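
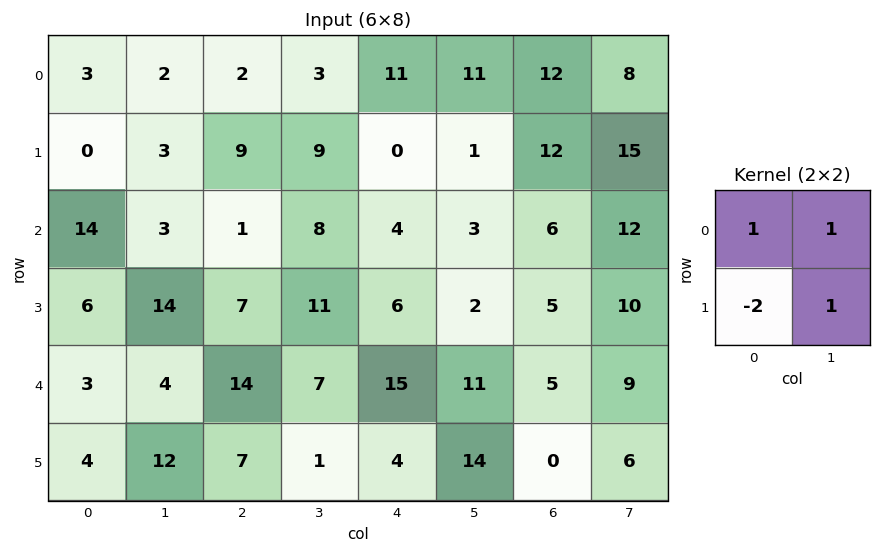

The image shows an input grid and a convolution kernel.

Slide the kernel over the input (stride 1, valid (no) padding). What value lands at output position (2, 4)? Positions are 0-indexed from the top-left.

The receptive field on the input at this output position is [4 3 / 6 2]. Elementwise product with the kernel and sum: 4·1 + 3·1 + 6·-2 + 2·1.

-3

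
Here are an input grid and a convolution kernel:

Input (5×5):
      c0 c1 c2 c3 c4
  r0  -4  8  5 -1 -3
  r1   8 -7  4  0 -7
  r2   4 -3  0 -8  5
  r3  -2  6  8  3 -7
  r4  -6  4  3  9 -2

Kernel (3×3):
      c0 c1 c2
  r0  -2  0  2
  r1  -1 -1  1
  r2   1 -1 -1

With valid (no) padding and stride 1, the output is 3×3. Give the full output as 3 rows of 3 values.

Output[0,0]: The receptive field on the input at this output position is [-4 8 5 / 8 -7 4 / 4 -3 0]. Elementwise product with the kernel and sum: -4·-2 + 5·2 + 8·-1 + -7·-1 + 4·1 + 4·1 + -3·-1 + 0·-1.

28 -10 -24
-25 4 3
-17 -29 -12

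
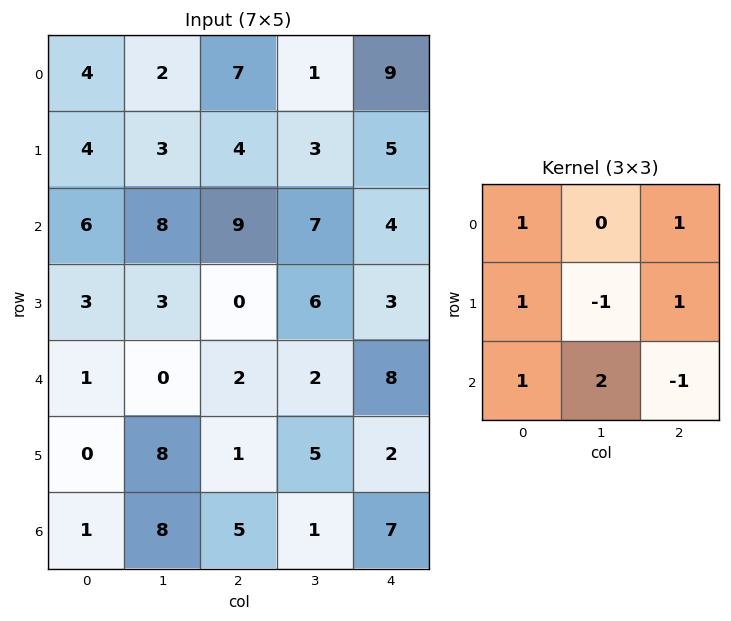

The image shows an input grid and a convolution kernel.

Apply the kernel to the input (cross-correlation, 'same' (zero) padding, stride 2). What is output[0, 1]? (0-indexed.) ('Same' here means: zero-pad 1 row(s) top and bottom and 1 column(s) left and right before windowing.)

The receptive field on the zero-padded input at this output position is [0 0 0 / 2 7 1 / 3 4 3]. Elementwise product with the kernel and sum: 0·1 + 0·1 + 2·1 + 7·-1 + 1·1 + 3·1 + 4·2 + 3·-1.

4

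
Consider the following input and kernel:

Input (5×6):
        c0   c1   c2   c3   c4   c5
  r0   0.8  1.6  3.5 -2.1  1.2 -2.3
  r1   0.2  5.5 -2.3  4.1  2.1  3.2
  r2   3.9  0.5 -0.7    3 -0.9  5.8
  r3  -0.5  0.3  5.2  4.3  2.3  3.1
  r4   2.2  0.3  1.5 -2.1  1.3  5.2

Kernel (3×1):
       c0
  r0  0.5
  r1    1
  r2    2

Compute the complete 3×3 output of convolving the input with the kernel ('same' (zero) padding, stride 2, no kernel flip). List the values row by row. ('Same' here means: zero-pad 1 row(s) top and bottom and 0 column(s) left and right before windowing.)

1.2 -1.1 5.4
3 8.55 4.75
1.95 4.1 2.45

Output[0,0]: The receptive field on the zero-padded input at this output position is [0 / 0.8 / 0.2]. Elementwise product with the kernel and sum: 0·0.5 + 0.8·1 + 0.2·2.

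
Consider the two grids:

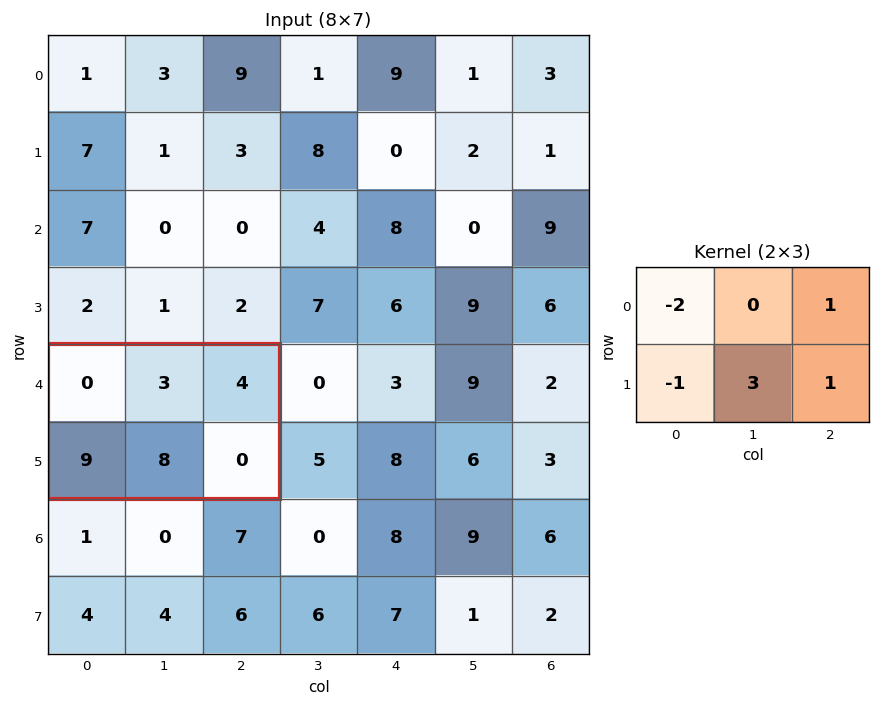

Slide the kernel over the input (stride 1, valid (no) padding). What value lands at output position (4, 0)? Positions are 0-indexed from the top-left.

The receptive field on the input at this output position is [0 3 4 / 9 8 0]. Elementwise product with the kernel and sum: 0·-2 + 4·1 + 9·-1 + 8·3 + 0·1.

19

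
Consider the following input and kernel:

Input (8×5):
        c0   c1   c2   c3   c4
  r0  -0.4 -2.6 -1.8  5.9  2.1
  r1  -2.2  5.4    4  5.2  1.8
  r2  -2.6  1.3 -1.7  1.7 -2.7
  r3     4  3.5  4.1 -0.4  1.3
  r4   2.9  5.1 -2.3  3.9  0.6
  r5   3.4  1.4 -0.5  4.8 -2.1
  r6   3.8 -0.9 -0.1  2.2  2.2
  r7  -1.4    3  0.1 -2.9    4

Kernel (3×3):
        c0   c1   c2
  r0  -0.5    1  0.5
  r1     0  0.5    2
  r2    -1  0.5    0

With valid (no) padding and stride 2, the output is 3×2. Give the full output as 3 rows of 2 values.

10.65 16.6
11.35 7.85
-2.05 4.75

Output[0,0]: The receptive field on the input at this output position is [-0.4 -2.6 -1.8 / -2.2 5.4 4 / -2.6 1.3 -1.7]. Elementwise product with the kernel and sum: -0.4·-0.5 + -2.6·1 + -1.8·0.5 + 5.4·0.5 + 4·2 + -2.6·-1 + 1.3·0.5.
Output[0,1]: The receptive field on the input at this output position is [-1.8 5.9 2.1 / 4 5.2 1.8 / -1.7 1.7 -2.7]. Elementwise product with the kernel and sum: -1.8·-0.5 + 5.9·1 + 2.1·0.5 + 5.2·0.5 + 1.8·2 + -1.7·-1 + 1.7·0.5.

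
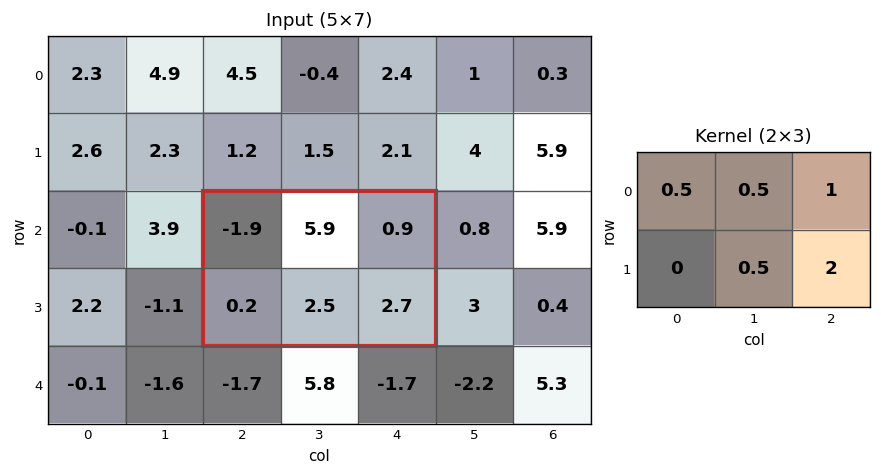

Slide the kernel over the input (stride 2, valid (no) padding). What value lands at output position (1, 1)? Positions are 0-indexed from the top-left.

9.55

The receptive field on the input at this output position is [-1.9 5.9 0.9 / 0.2 2.5 2.7]. Elementwise product with the kernel and sum: -1.9·0.5 + 5.9·0.5 + 0.9·1 + 2.5·0.5 + 2.7·2.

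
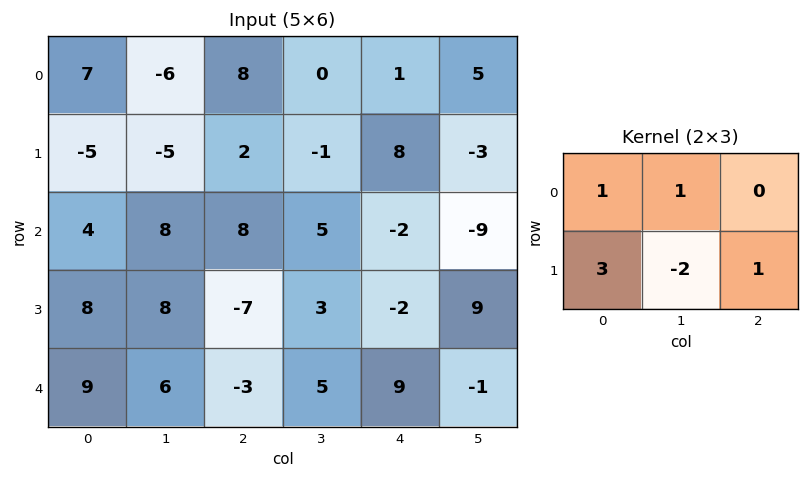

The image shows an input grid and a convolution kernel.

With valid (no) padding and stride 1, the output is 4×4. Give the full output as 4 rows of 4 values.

-2 -18 24 -21
-6 10 13 17
13 57 -16 25
28 30 -14 -3

Output[0,0]: The receptive field on the input at this output position is [7 -6 8 / -5 -5 2]. Elementwise product with the kernel and sum: 7·1 + -6·1 + -5·3 + -5·-2 + 2·1.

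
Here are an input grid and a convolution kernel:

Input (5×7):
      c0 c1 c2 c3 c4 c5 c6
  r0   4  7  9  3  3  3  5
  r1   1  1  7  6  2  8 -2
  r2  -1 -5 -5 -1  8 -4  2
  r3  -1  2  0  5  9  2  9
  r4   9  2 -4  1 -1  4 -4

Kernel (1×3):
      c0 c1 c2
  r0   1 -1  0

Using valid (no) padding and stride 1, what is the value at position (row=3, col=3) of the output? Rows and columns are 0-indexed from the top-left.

The receptive field on the input at this output position is [5 9 2]. Elementwise product with the kernel and sum: 5·1 + 9·-1.

-4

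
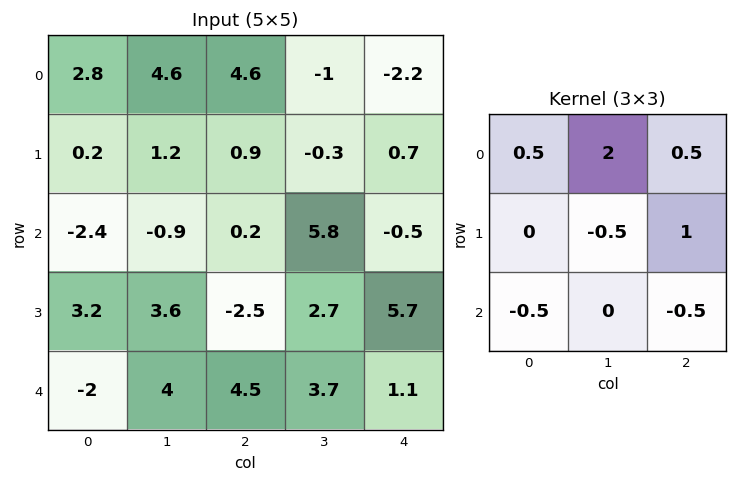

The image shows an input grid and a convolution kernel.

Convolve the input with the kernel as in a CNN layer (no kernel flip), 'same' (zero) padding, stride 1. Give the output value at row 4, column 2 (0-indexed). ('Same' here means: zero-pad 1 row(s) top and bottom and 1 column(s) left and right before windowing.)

-0.4

The receptive field on the zero-padded input at this output position is [3.6 -2.5 2.7 / 4 4.5 3.7 / 0 0 0]. Elementwise product with the kernel and sum: 3.6·0.5 + -2.5·2 + 2.7·0.5 + 4.5·-0.5 + 3.7·1 + 0·-0.5 + 0·-0.5.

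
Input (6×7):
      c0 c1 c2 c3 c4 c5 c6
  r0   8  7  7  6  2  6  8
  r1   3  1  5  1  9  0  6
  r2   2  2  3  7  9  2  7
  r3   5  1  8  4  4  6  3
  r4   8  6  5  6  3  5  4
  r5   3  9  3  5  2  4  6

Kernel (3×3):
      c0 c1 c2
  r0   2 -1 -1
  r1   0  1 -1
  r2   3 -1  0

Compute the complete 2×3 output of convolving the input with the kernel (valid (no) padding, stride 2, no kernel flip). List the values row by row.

Output[0,0]: The receptive field on the input at this output position is [8 7 7 / 3 1 5 / 2 2 3]. Elementwise product with the kernel and sum: 8·2 + 7·-1 + 7·-1 + 1·1 + 5·-1 + 2·3 + 2·-1.
Output[0,1]: The receptive field on the input at this output position is [7 6 2 / 5 1 9 / 3 7 9]. Elementwise product with the kernel and sum: 7·2 + 6·-1 + 2·-1 + 1·1 + 9·-1 + 3·3 + 7·-1.

2 0 9
10 -1 16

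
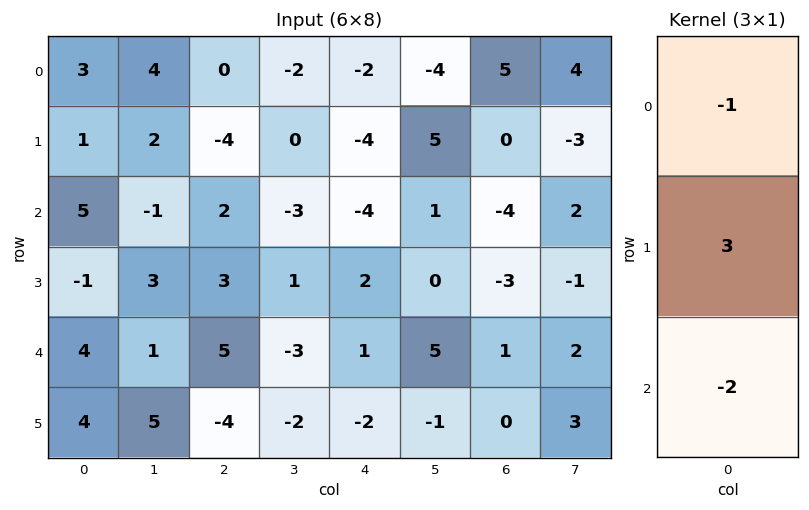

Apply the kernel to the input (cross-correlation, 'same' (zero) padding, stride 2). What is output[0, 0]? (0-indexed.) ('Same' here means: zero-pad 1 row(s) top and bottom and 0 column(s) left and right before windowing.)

The receptive field on the zero-padded input at this output position is [0 / 3 / 1]. Elementwise product with the kernel and sum: 0·-1 + 3·3 + 1·-2.

7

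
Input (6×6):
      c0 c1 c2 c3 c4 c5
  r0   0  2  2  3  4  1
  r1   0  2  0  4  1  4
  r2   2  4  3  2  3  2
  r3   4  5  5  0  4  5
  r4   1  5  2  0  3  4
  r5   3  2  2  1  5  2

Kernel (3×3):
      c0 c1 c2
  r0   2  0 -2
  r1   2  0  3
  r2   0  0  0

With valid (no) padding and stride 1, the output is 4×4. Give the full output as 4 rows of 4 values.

Output[0,0]: The receptive field on the input at this output position is [0 2 2 / 0 2 0 / 2 4 3]. Elementwise product with the kernel and sum: 0·2 + 2·-2 + 0·2 + 0·3.
Output[0,1]: The receptive field on the input at this output position is [2 2 3 / 2 0 4 / 4 3 2]. Elementwise product with the kernel and sum: 2·2 + 3·-2 + 2·2 + 4·3.

-4 14 -1 24
13 10 13 10
21 14 22 15
6 20 15 2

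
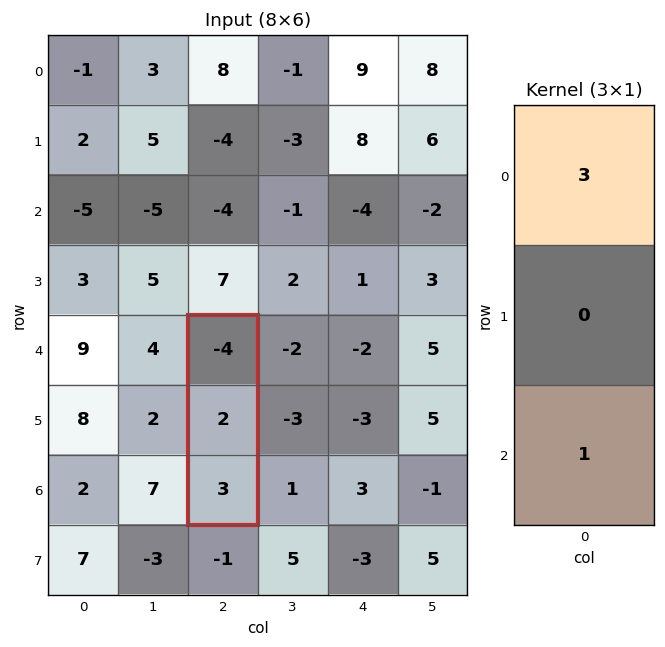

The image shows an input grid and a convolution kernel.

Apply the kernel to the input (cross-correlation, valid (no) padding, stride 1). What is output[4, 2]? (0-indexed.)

The receptive field on the input at this output position is [-4 / 2 / 3]. Elementwise product with the kernel and sum: -4·3 + 3·1.

-9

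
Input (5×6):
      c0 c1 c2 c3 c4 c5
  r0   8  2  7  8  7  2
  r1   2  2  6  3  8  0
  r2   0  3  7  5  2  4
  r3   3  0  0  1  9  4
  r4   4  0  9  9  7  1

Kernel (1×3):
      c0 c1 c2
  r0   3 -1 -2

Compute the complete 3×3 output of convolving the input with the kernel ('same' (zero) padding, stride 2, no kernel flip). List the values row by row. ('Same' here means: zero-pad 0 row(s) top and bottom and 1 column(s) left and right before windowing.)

-12 -17 13
-6 -8 5
-4 -27 18

Output[0,0]: The receptive field on the zero-padded input at this output position is [0 8 2]. Elementwise product with the kernel and sum: 0·3 + 8·-1 + 2·-2.
Output[0,1]: The receptive field on the zero-padded input at this output position is [2 7 8]. Elementwise product with the kernel and sum: 2·3 + 7·-1 + 8·-2.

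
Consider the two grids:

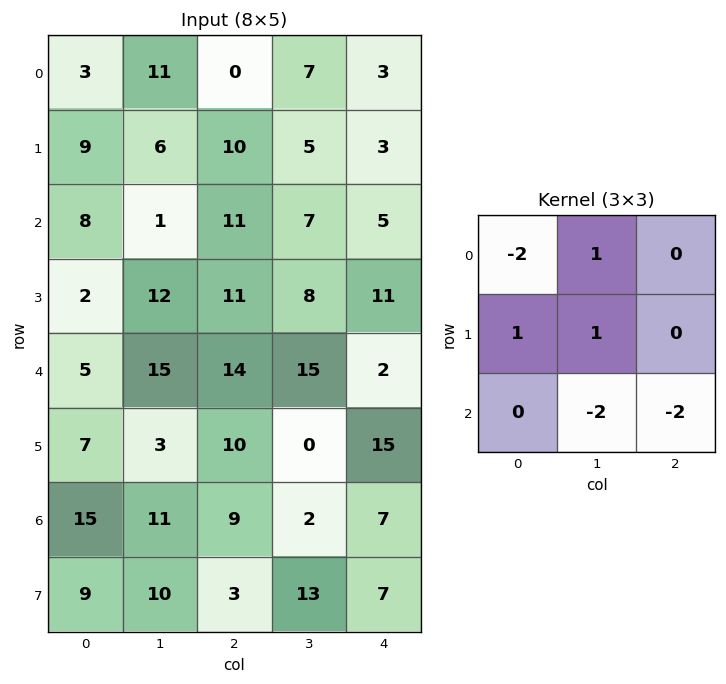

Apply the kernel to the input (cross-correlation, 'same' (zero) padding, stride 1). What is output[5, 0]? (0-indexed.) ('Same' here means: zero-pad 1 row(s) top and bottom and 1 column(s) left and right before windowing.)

-40

The receptive field on the zero-padded input at this output position is [0 5 15 / 0 7 3 / 0 15 11]. Elementwise product with the kernel and sum: 0·-2 + 5·1 + 0·1 + 7·1 + 15·-2 + 11·-2.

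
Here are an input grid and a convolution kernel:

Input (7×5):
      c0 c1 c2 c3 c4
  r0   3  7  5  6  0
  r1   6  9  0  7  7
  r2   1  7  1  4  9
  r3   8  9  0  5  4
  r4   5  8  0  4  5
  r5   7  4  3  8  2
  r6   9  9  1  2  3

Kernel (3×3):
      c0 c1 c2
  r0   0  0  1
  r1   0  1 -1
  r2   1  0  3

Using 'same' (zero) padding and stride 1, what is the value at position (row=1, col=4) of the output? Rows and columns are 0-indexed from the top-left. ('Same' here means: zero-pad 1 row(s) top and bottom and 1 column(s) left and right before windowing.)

11

The receptive field on the zero-padded input at this output position is [6 0 0 / 7 7 0 / 4 9 0]. Elementwise product with the kernel and sum: 0·1 + 7·1 + 0·-1 + 4·1 + 0·3.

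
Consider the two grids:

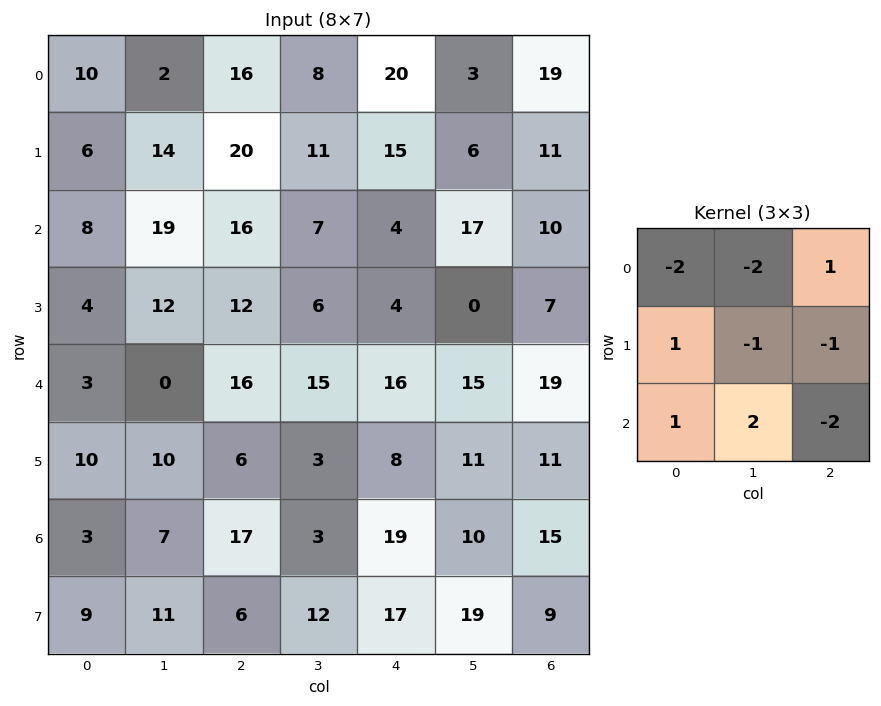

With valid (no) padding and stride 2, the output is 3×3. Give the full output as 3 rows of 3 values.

Output[0,0]: The receptive field on the input at this output position is [10 2 16 / 6 14 20 / 8 19 16]. Elementwise product with the kernel and sum: 10·-2 + 2·-2 + 16·1 + 6·1 + 14·-1 + 20·-1 + 8·1 + 19·2 + 16·-2.

-22 -12 -11
-87 -26 -27
-13 -66 -48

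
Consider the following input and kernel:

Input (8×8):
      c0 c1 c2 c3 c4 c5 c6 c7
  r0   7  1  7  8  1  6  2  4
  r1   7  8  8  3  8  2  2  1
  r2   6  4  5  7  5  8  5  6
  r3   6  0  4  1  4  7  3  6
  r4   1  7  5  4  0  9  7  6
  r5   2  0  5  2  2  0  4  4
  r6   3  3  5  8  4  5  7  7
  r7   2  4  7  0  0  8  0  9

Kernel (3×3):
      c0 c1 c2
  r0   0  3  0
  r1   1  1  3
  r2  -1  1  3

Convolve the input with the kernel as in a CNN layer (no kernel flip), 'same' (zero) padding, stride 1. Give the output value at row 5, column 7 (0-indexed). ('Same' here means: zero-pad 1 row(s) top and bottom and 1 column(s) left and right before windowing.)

26

The receptive field on the zero-padded input at this output position is [7 6 0 / 4 4 0 / 7 7 0]. Elementwise product with the kernel and sum: 6·3 + 4·1 + 4·1 + 0·3 + 7·-1 + 7·1 + 0·3.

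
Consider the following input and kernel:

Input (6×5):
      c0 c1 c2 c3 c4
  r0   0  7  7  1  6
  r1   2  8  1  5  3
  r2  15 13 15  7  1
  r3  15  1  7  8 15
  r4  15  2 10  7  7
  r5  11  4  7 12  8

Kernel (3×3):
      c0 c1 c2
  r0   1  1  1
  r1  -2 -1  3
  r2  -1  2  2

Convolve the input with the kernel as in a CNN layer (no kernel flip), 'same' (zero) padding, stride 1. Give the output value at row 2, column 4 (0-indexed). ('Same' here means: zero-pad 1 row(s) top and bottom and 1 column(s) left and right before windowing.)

15

The receptive field on the zero-padded input at this output position is [5 3 0 / 7 1 0 / 8 15 0]. Elementwise product with the kernel and sum: 5·1 + 3·1 + 0·1 + 7·-2 + 1·-1 + 0·3 + 8·-1 + 15·2 + 0·2.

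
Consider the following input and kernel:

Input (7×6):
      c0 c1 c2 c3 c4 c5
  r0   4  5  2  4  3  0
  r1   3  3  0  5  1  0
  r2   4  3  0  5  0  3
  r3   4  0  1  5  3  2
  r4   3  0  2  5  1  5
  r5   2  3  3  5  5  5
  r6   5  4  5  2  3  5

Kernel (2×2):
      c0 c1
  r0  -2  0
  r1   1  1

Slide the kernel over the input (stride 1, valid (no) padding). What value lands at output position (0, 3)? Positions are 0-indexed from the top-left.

The receptive field on the input at this output position is [4 3 / 5 1]. Elementwise product with the kernel and sum: 4·-2 + 5·1 + 1·1.

-2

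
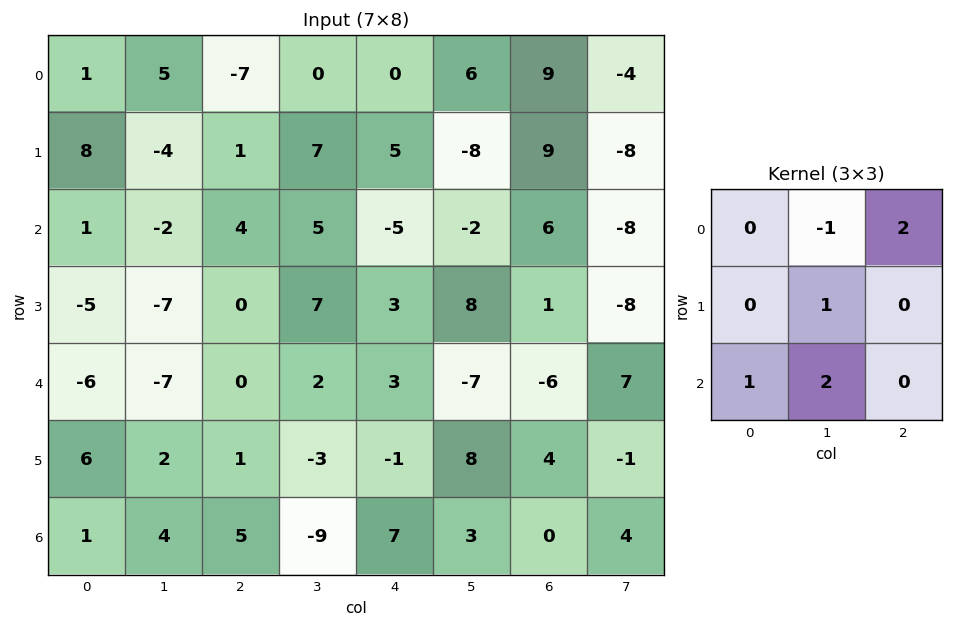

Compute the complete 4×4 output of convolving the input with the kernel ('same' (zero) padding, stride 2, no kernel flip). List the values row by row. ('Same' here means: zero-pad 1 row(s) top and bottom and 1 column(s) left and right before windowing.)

17 -9 17 19
-25 10 -13 -9
-3 18 11 -7
-1 -2 24 -6

Output[0,0]: The receptive field on the zero-padded input at this output position is [0 0 0 / 0 1 5 / 0 8 -4]. Elementwise product with the kernel and sum: 0·-1 + 0·2 + 1·1 + 0·1 + 8·2.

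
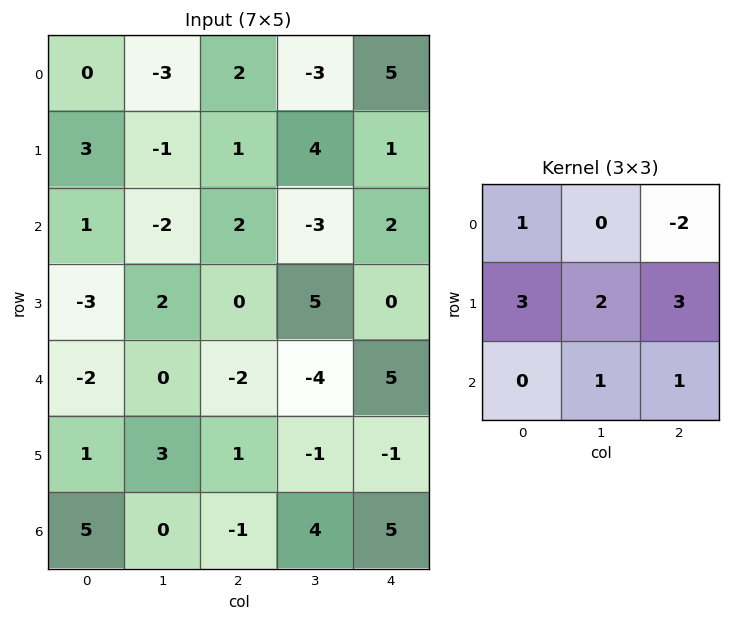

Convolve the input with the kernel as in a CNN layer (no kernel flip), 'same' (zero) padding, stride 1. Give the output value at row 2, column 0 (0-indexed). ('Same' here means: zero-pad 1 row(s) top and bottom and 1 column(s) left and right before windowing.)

The receptive field on the zero-padded input at this output position is [0 3 -1 / 0 1 -2 / 0 -3 2]. Elementwise product with the kernel and sum: 0·1 + -1·-2 + 0·3 + 1·2 + -2·3 + -3·1 + 2·1.

-3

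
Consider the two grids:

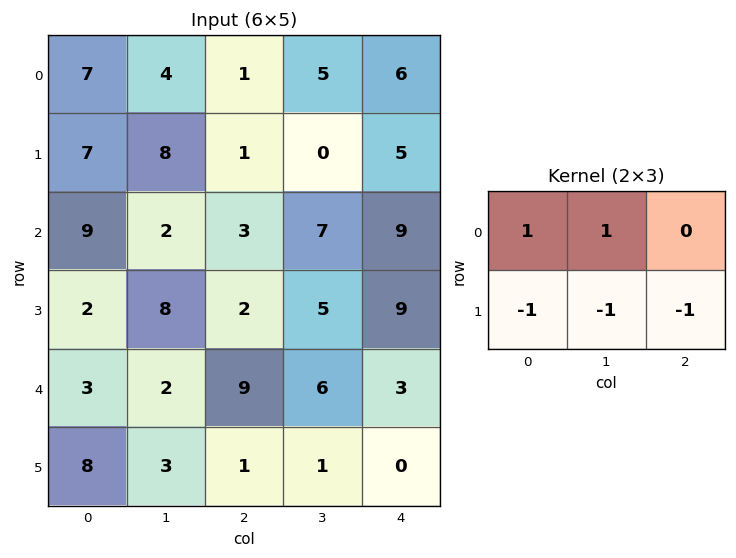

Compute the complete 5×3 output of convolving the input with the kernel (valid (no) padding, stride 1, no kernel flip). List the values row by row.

Output[0,0]: The receptive field on the input at this output position is [7 4 1 / 7 8 1]. Elementwise product with the kernel and sum: 7·1 + 4·1 + 7·-1 + 8·-1 + 1·-1.
Output[0,1]: The receptive field on the input at this output position is [4 1 5 / 8 1 0]. Elementwise product with the kernel and sum: 4·1 + 1·1 + 8·-1 + 1·-1 + 0·-1.

-5 -4 0
1 -3 -18
-1 -10 -6
-4 -7 -11
-7 6 13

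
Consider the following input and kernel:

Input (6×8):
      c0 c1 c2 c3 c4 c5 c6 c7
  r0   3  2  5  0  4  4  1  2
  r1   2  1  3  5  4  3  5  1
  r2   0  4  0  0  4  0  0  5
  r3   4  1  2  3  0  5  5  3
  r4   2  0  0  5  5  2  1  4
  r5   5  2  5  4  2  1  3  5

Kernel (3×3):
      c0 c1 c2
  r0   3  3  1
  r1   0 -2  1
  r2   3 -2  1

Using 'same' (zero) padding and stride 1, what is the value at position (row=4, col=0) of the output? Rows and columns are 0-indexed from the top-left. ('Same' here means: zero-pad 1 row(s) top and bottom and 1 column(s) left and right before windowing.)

The receptive field on the zero-padded input at this output position is [0 4 1 / 0 2 0 / 0 5 2]. Elementwise product with the kernel and sum: 0·3 + 4·3 + 1·1 + 2·-2 + 0·1 + 0·3 + 5·-2 + 2·1.

1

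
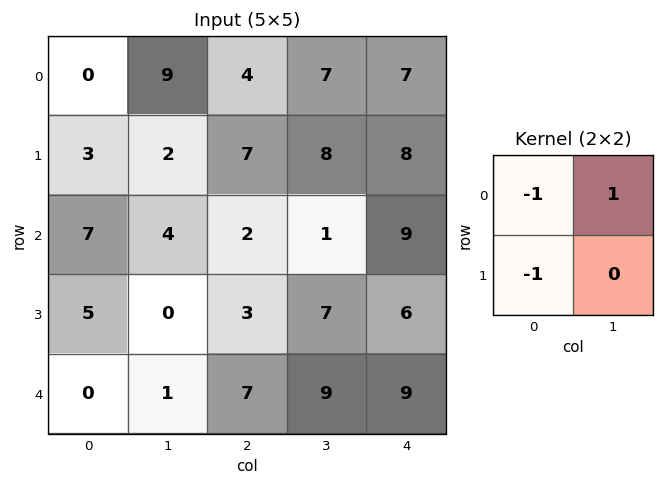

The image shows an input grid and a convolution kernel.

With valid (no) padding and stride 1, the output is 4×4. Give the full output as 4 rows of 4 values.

6 -7 -4 -8
-8 1 -1 -1
-8 -2 -4 1
-5 2 -3 -10

Output[0,0]: The receptive field on the input at this output position is [0 9 / 3 2]. Elementwise product with the kernel and sum: 0·-1 + 9·1 + 3·-1.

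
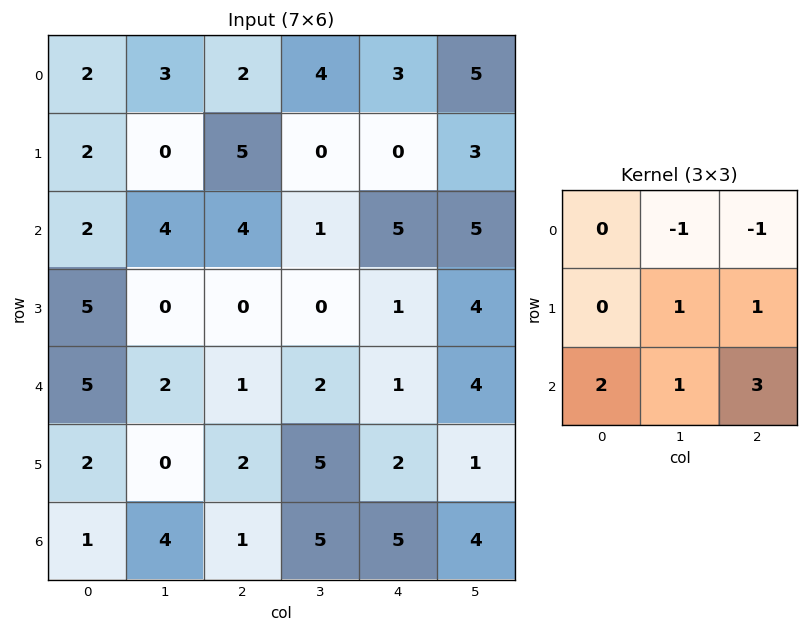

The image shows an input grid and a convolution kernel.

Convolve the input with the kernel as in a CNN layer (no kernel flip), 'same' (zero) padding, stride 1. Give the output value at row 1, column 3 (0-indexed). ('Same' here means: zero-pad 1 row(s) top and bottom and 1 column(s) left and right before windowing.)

The receptive field on the zero-padded input at this output position is [2 4 3 / 5 0 0 / 4 1 5]. Elementwise product with the kernel and sum: 4·-1 + 3·-1 + 0·1 + 0·1 + 4·2 + 1·1 + 5·3.

17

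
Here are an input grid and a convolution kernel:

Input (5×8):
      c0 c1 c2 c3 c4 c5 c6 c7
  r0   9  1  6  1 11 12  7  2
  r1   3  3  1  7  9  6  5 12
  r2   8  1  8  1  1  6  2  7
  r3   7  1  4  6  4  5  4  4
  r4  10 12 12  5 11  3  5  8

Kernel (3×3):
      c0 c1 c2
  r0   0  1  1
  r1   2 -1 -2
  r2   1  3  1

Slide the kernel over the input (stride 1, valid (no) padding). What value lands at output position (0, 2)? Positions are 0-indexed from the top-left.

The receptive field on the input at this output position is [6 1 11 / 1 7 9 / 8 1 1]. Elementwise product with the kernel and sum: 1·1 + 11·1 + 1·2 + 7·-1 + 9·-2 + 8·1 + 1·3 + 1·1.

1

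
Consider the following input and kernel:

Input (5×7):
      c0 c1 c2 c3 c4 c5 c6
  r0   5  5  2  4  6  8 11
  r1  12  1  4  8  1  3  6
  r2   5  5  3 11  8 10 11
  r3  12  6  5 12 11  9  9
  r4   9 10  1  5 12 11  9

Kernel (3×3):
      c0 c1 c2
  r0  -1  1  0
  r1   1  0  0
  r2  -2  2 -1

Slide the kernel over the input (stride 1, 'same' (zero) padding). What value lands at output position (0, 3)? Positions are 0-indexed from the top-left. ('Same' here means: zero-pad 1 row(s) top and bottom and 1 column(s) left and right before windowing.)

The receptive field on the zero-padded input at this output position is [0 0 0 / 2 4 6 / 4 8 1]. Elementwise product with the kernel and sum: 0·-1 + 0·1 + 2·1 + 4·-2 + 8·2 + 1·-1.

9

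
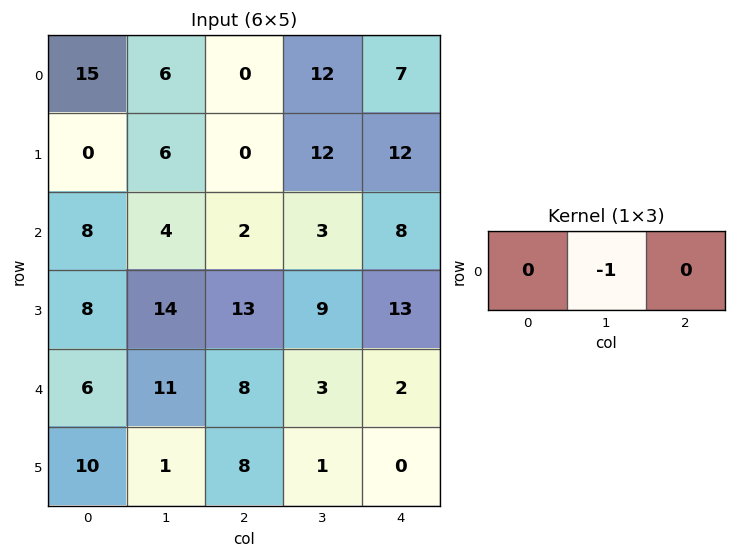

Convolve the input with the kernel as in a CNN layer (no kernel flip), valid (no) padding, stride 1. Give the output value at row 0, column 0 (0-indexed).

The receptive field on the input at this output position is [15 6 0]. Elementwise product with the kernel and sum: 6·-1.

-6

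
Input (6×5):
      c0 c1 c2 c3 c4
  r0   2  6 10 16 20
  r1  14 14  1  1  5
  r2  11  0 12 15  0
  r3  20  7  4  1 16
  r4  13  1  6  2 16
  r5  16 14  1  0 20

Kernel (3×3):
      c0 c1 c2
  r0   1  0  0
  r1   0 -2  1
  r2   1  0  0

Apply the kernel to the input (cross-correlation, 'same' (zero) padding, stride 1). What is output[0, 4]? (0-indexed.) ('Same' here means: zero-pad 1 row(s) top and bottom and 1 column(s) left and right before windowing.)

-39

The receptive field on the zero-padded input at this output position is [0 0 0 / 16 20 0 / 1 5 0]. Elementwise product with the kernel and sum: 0·1 + 20·-2 + 0·1 + 1·1.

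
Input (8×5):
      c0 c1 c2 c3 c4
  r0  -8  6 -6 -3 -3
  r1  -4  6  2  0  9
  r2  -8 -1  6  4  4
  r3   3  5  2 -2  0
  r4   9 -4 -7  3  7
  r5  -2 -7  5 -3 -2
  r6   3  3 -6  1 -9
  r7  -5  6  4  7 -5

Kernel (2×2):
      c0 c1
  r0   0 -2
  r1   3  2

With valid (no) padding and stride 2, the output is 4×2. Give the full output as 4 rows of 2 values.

Output[0,0]: The receptive field on the input at this output position is [-8 6 / -4 6]. Elementwise product with the kernel and sum: 6·-2 + -4·3 + 6·2.
Output[0,1]: The receptive field on the input at this output position is [-6 -3 / 2 0]. Elementwise product with the kernel and sum: -3·-2 + 2·3 + 0·2.

-12 12
21 -6
-12 3
-9 24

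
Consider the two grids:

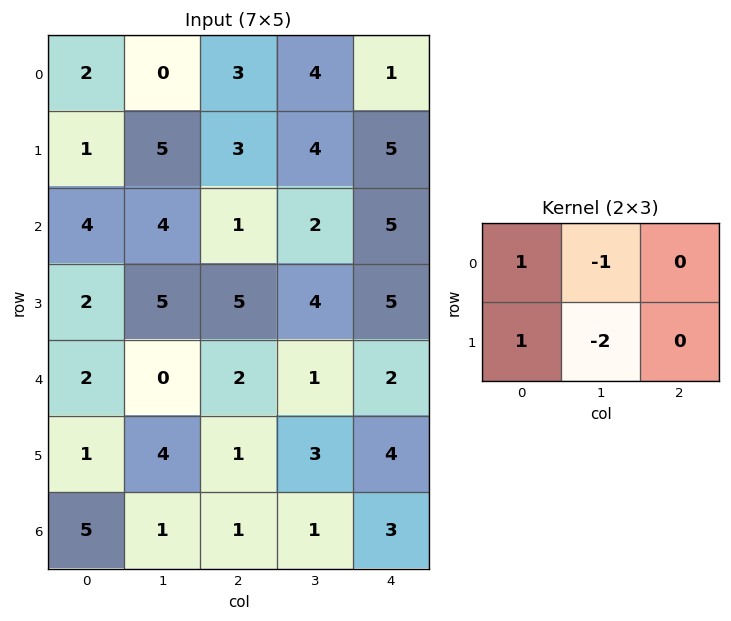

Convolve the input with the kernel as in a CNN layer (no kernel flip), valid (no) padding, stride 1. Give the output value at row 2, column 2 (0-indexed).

The receptive field on the input at this output position is [1 2 5 / 5 4 5]. Elementwise product with the kernel and sum: 1·1 + 2·-1 + 5·1 + 4·-2.

-4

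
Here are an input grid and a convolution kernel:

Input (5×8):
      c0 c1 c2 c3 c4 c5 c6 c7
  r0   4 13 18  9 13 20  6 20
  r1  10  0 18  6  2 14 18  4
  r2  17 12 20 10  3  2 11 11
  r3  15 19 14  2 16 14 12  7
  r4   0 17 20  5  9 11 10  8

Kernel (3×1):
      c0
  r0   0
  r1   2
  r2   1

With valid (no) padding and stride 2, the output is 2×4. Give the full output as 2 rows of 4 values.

Output[0,0]: The receptive field on the input at this output position is [4 / 10 / 17]. Elementwise product with the kernel and sum: 10·2 + 17·1.

37 56 7 47
30 48 41 34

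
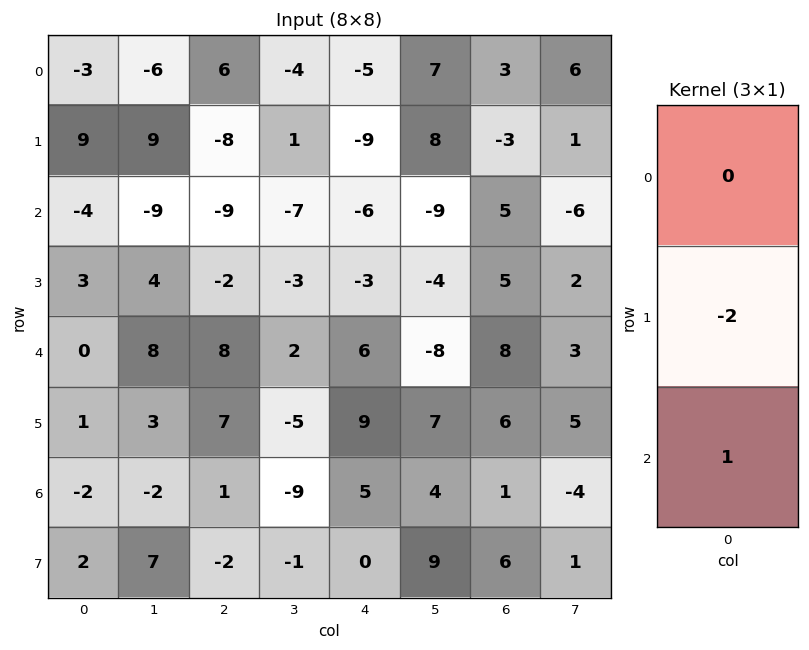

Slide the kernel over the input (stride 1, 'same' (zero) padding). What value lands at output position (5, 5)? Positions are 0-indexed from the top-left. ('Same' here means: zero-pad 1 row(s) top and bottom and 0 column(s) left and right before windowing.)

The receptive field on the zero-padded input at this output position is [-8 / 7 / 4]. Elementwise product with the kernel and sum: 7·-2 + 4·1.

-10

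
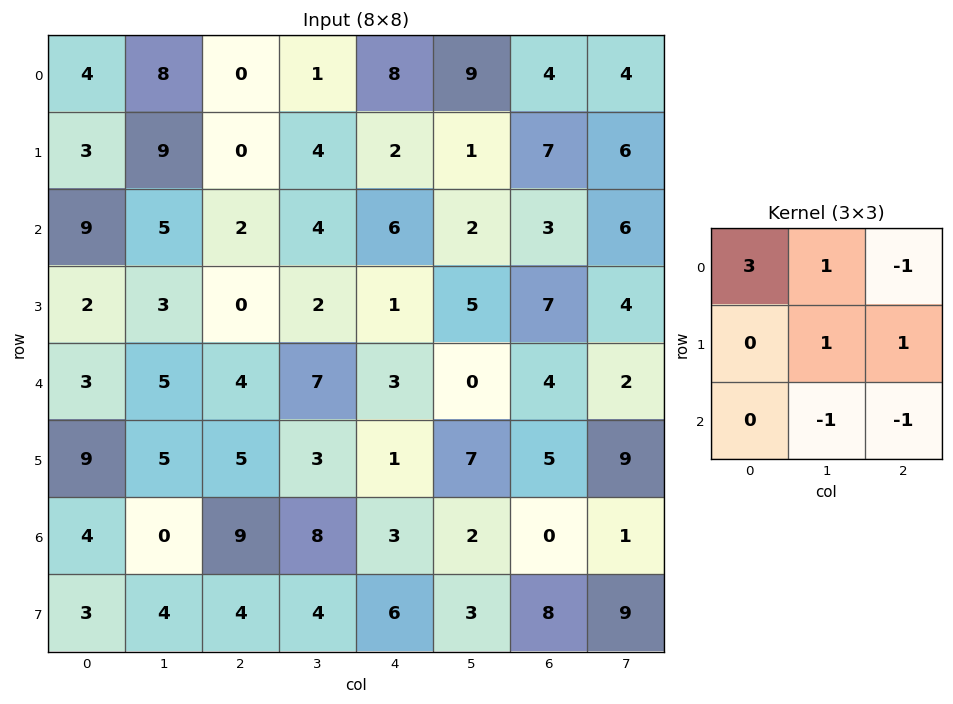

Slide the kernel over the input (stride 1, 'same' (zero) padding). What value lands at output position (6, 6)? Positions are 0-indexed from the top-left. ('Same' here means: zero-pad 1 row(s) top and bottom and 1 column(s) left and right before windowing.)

1

The receptive field on the zero-padded input at this output position is [7 5 9 / 2 0 1 / 3 8 9]. Elementwise product with the kernel and sum: 7·3 + 5·1 + 9·-1 + 0·1 + 1·1 + 8·-1 + 9·-1.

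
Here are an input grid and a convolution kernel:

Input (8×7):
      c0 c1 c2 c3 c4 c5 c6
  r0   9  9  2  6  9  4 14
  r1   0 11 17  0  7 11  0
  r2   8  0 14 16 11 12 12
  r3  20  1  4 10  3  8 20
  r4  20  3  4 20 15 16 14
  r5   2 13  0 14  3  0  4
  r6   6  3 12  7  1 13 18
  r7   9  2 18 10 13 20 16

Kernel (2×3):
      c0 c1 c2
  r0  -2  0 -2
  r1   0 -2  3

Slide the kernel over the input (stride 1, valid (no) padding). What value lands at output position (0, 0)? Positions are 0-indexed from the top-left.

7

The receptive field on the input at this output position is [9 9 2 / 0 11 17]. Elementwise product with the kernel and sum: 9·-2 + 2·-2 + 11·-2 + 17·3.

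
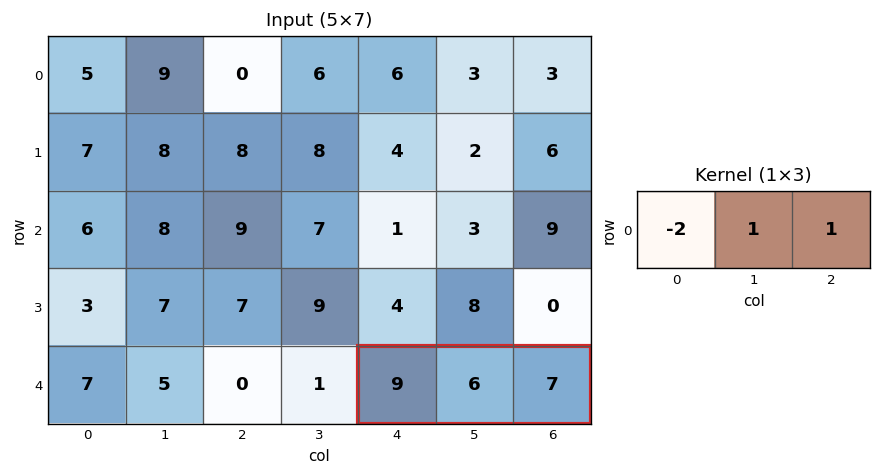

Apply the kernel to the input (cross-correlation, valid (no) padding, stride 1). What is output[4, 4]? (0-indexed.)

-5

The receptive field on the input at this output position is [9 6 7]. Elementwise product with the kernel and sum: 9·-2 + 6·1 + 7·1.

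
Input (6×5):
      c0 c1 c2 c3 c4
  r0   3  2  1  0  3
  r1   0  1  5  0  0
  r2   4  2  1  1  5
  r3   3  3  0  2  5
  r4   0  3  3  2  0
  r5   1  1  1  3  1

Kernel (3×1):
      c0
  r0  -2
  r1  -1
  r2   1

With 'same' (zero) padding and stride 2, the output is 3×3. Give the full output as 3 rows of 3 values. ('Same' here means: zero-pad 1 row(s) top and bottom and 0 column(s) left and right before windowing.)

-3 4 -3
-1 -11 0
-5 -2 -9

Output[0,0]: The receptive field on the zero-padded input at this output position is [0 / 3 / 0]. Elementwise product with the kernel and sum: 0·-2 + 3·-1 + 0·1.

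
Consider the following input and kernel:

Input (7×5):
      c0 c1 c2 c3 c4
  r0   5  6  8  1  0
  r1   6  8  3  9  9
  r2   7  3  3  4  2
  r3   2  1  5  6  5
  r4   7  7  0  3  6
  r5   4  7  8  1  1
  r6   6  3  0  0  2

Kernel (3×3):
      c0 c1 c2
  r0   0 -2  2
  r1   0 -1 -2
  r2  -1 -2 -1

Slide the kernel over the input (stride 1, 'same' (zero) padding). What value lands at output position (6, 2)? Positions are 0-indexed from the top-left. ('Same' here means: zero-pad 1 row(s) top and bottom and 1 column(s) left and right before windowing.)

-14

The receptive field on the zero-padded input at this output position is [7 8 1 / 3 0 0 / 0 0 0]. Elementwise product with the kernel and sum: 8·-2 + 1·2 + 0·-1 + 0·-2 + 0·-1 + 0·-2 + 0·-1.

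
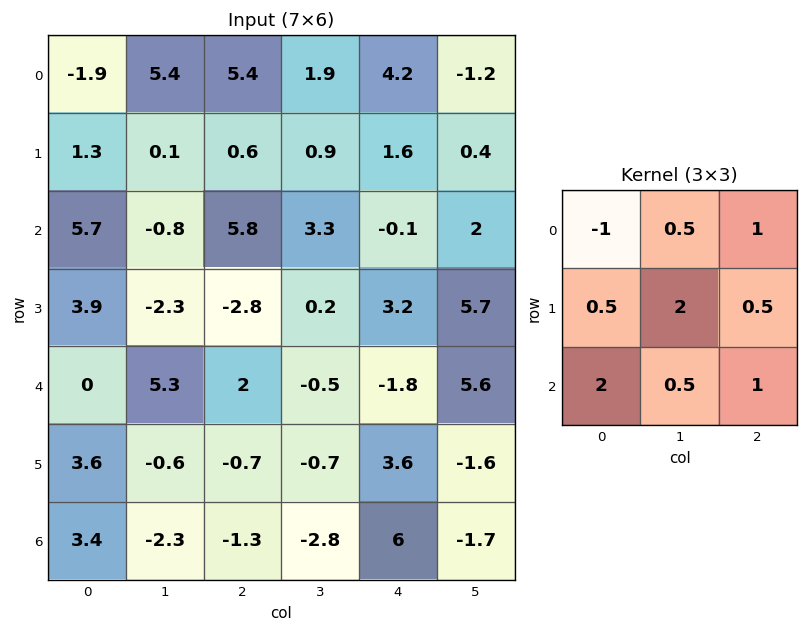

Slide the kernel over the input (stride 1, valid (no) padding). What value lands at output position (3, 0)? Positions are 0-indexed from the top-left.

The receptive field on the input at this output position is [3.9 -2.3 -2.8 / 0 5.3 2 / 3.6 -0.6 -0.7]. Elementwise product with the kernel and sum: 3.9·-1 + -2.3·0.5 + -2.8·1 + 0·0.5 + 5.3·2 + 2·0.5 + 3.6·2 + -0.6·0.5 + -0.7·1.

9.95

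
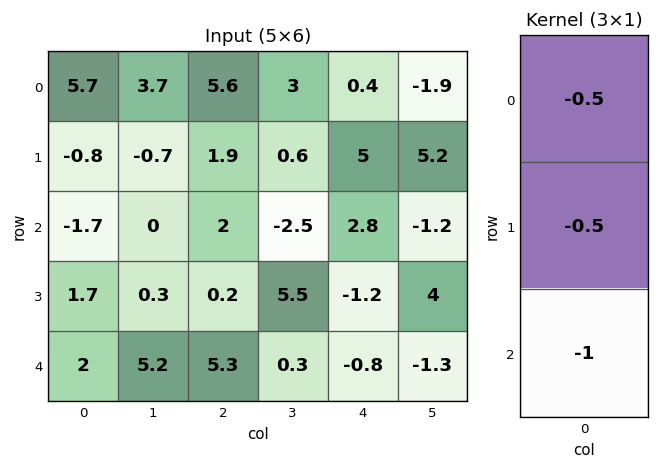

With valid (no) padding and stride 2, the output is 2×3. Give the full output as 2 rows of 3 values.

Output[0,0]: The receptive field on the input at this output position is [5.7 / -0.8 / -1.7]. Elementwise product with the kernel and sum: 5.7·-0.5 + -0.8·-0.5 + -1.7·-1.

-0.75 -5.75 -5.5
-2 -6.4 0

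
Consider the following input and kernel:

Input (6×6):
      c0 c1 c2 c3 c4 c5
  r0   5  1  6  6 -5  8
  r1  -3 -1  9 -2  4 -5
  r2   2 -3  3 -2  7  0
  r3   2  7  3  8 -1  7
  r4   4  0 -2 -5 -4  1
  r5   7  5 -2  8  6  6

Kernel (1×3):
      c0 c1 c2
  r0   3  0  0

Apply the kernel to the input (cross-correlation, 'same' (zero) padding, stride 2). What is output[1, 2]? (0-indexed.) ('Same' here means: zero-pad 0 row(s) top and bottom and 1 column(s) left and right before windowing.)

The receptive field on the zero-padded input at this output position is [-2 7 0]. Elementwise product with the kernel and sum: -2·3.

-6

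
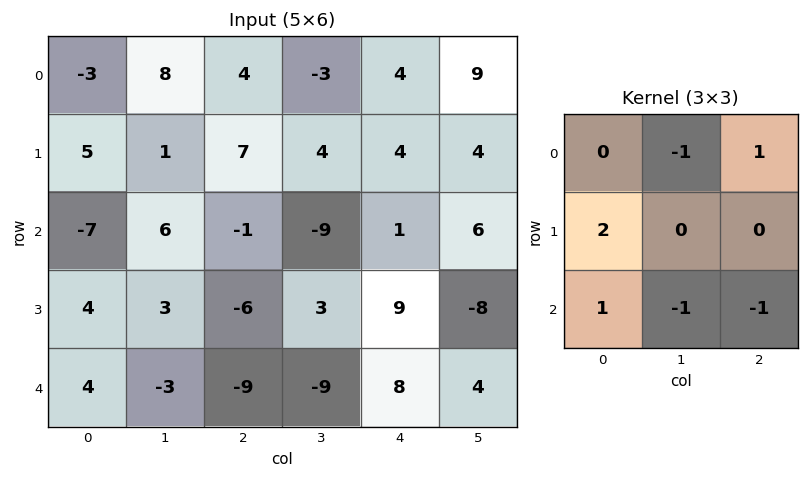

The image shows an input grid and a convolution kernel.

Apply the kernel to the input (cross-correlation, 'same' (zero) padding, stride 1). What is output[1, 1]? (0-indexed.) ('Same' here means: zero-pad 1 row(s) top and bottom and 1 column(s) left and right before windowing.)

-6

The receptive field on the zero-padded input at this output position is [-3 8 4 / 5 1 7 / -7 6 -1]. Elementwise product with the kernel and sum: 8·-1 + 4·1 + 5·2 + -7·1 + 6·-1 + -1·-1.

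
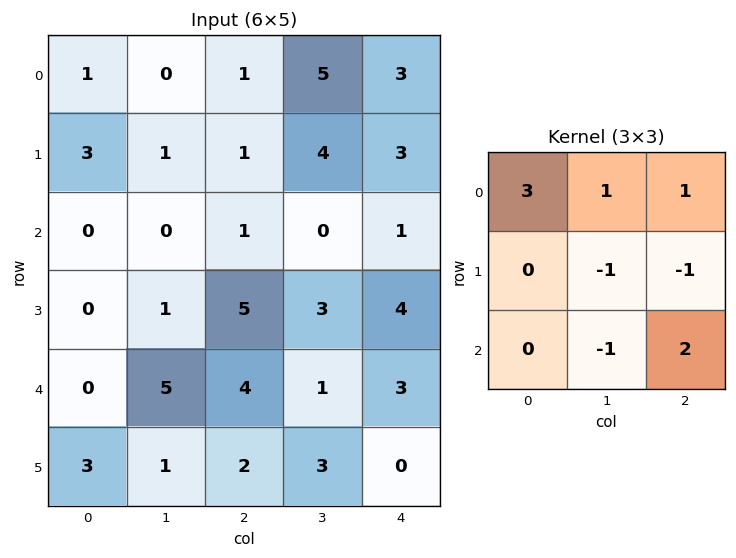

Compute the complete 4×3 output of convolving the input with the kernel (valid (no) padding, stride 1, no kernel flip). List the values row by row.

Output[0,0]: The receptive field on the input at this output position is [1 0 1 / 3 1 1 / 0 0 1]. Elementwise product with the kernel and sum: 1·3 + 0·1 + 1·1 + 1·-1 + 1·-1 + 0·-1 + 1·2.
Output[0,1]: The receptive field on the input at this output position is [0 1 5 / 1 1 4 / 0 1 0]. Elementwise product with the kernel and sum: 0·3 + 1·1 + 5·1 + 1·-1 + 4·-1 + 1·-1 + 0·2.

4 0 6
19 8 14
-2 -9 2
0 10 15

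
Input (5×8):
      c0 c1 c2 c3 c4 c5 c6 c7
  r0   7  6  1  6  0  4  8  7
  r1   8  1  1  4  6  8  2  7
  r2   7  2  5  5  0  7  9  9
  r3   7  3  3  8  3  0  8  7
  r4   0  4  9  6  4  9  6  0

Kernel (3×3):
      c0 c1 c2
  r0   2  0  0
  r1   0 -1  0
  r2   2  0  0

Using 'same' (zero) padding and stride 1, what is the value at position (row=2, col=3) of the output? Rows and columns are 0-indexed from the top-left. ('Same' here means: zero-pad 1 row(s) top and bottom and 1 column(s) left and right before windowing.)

The receptive field on the zero-padded input at this output position is [1 4 6 / 5 5 0 / 3 8 3]. Elementwise product with the kernel and sum: 1·2 + 5·-1 + 3·2.

3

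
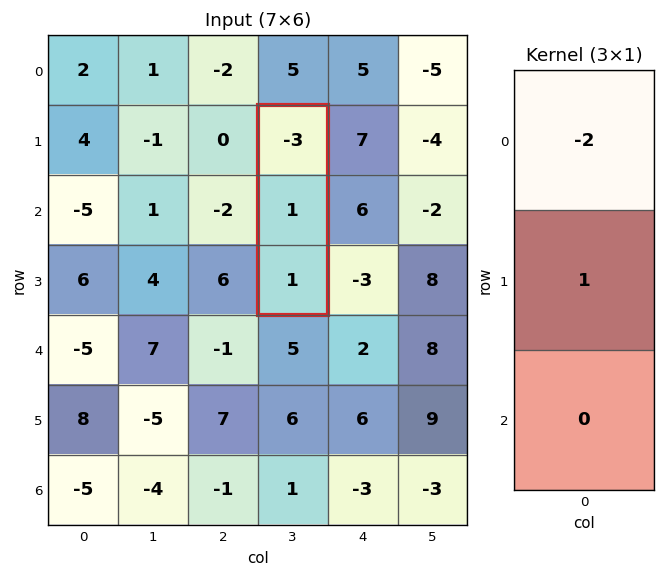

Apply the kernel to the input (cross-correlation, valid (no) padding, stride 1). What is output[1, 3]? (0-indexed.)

The receptive field on the input at this output position is [-3 / 1 / 1]. Elementwise product with the kernel and sum: -3·-2 + 1·1.

7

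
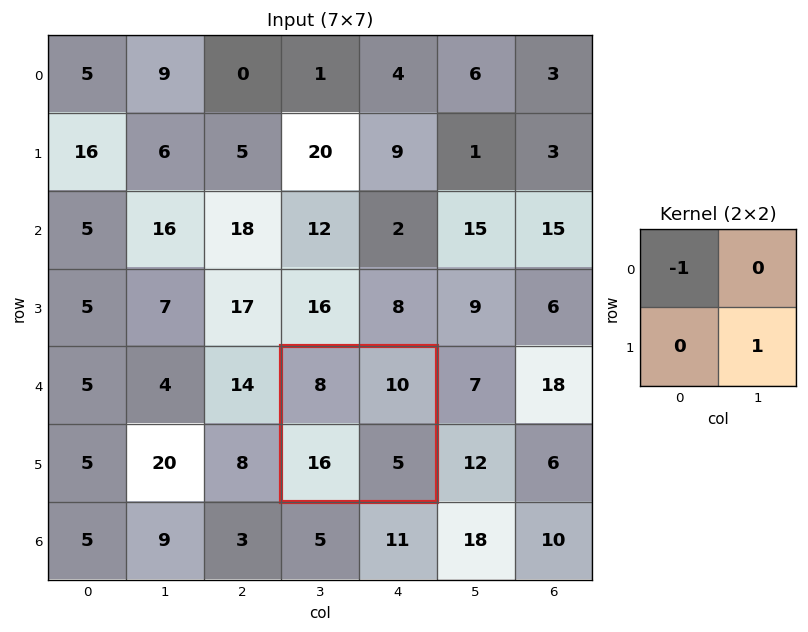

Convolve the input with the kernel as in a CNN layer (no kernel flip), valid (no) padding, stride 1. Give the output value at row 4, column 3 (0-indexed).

The receptive field on the input at this output position is [8 10 / 16 5]. Elementwise product with the kernel and sum: 8·-1 + 5·1.

-3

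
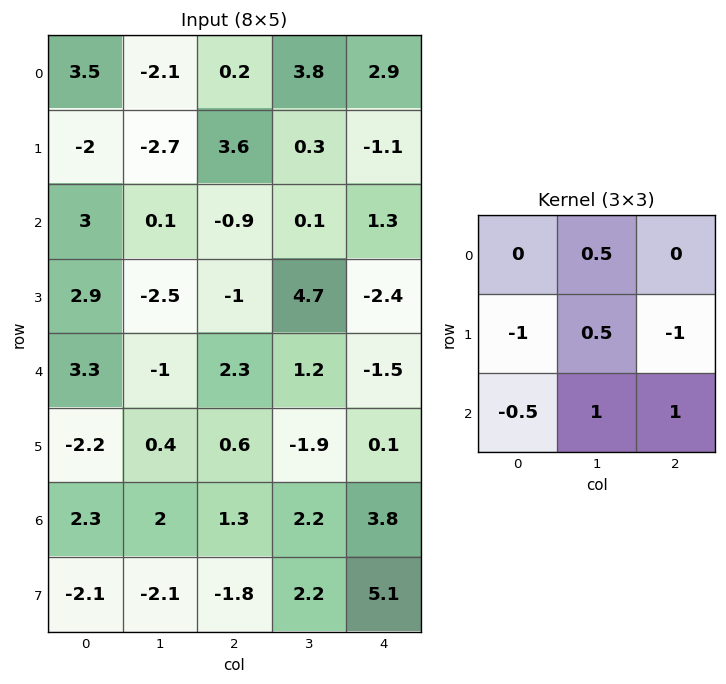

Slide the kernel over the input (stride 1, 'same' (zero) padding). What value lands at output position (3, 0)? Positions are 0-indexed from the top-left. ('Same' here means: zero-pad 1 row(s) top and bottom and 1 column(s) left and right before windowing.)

The receptive field on the zero-padded input at this output position is [0 3 0.1 / 0 2.9 -2.5 / 0 3.3 -1]. Elementwise product with the kernel and sum: 3·0.5 + 0·-1 + 2.9·0.5 + -2.5·-1 + 0·-0.5 + 3.3·1 + -1·1.

7.75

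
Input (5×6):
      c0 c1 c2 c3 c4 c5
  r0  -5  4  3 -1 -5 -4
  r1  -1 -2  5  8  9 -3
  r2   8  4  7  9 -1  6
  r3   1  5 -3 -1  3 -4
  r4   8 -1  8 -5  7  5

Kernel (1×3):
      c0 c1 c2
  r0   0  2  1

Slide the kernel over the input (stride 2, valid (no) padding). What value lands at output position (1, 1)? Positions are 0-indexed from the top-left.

The receptive field on the input at this output position is [7 9 -1]. Elementwise product with the kernel and sum: 9·2 + -1·1.

17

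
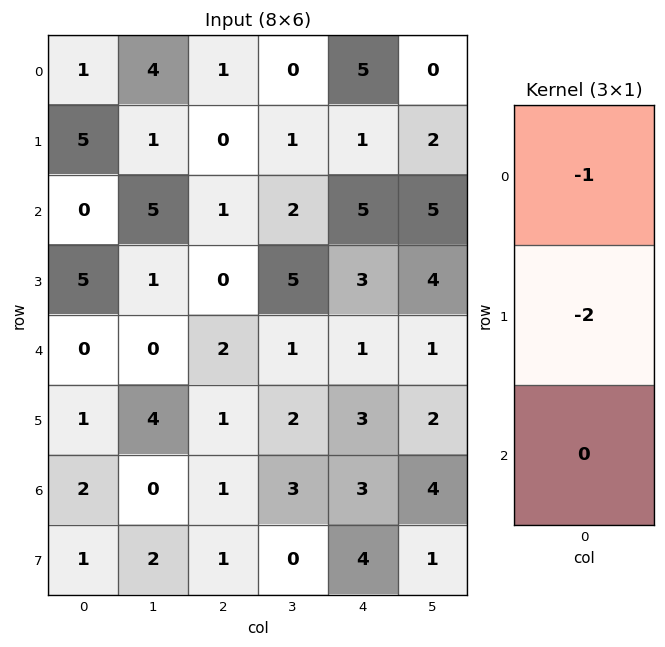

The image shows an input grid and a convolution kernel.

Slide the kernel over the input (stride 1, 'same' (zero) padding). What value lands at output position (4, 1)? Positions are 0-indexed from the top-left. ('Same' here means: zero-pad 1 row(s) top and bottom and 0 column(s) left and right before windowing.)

-1

The receptive field on the zero-padded input at this output position is [1 / 0 / 4]. Elementwise product with the kernel and sum: 1·-1 + 0·-2.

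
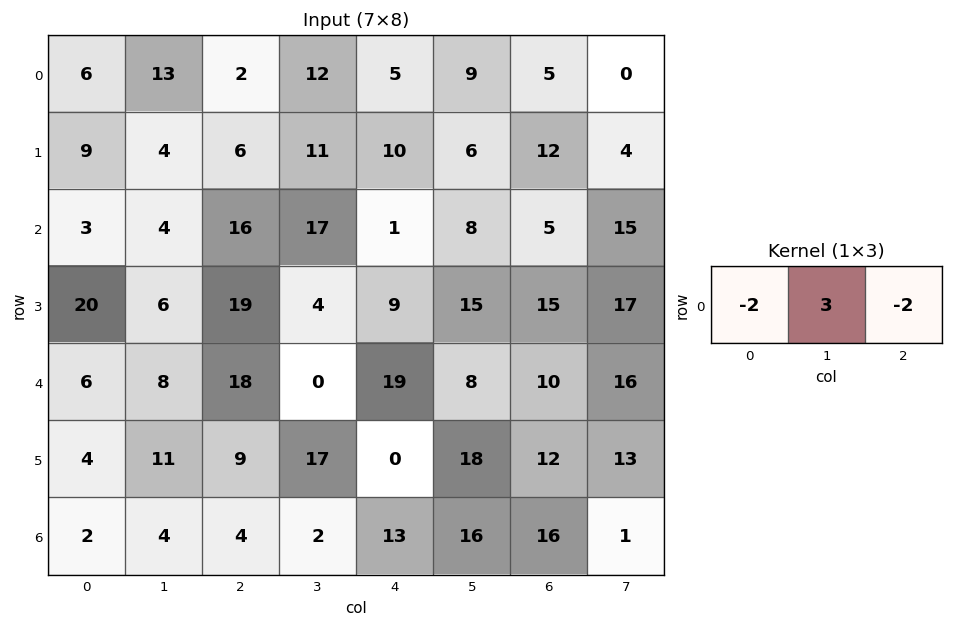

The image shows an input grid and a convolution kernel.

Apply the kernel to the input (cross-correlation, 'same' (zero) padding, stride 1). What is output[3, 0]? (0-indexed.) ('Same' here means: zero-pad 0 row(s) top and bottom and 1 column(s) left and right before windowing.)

48

The receptive field on the zero-padded input at this output position is [0 20 6]. Elementwise product with the kernel and sum: 0·-2 + 20·3 + 6·-2.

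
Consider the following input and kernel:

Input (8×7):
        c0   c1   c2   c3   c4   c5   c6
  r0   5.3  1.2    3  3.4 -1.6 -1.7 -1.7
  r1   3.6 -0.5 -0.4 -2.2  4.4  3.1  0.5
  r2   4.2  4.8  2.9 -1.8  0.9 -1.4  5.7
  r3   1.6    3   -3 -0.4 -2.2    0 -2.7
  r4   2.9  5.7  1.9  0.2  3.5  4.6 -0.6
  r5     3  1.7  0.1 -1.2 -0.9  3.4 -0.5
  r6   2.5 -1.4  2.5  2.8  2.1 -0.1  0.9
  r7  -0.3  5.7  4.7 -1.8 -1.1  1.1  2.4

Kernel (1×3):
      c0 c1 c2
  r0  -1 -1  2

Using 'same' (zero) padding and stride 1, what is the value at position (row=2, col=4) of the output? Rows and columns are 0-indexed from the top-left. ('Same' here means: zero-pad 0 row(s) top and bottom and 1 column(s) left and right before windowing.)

The receptive field on the zero-padded input at this output position is [-1.8 0.9 -1.4]. Elementwise product with the kernel and sum: -1.8·-1 + 0.9·-1 + -1.4·2.

-1.9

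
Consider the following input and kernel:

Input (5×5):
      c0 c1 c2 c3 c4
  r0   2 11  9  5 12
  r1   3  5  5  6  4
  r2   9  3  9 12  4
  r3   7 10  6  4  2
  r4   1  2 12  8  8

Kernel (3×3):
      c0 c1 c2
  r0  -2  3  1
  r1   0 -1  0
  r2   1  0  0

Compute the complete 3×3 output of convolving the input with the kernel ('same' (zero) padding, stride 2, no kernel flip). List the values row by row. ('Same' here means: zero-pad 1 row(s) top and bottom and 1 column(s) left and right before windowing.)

Output[0,0]: The receptive field on the zero-padded input at this output position is [0 0 0 / 0 2 11 / 0 3 5]. Elementwise product with the kernel and sum: 0·-2 + 0·3 + 0·1 + 2·-1 + 0·1.
Output[0,1]: The receptive field on the zero-padded input at this output position is [0 0 0 / 11 9 5 / 5 5 6]. Elementwise product with the kernel and sum: 0·-2 + 0·3 + 0·1 + 9·-1 + 5·1.

-2 -4 -6
5 12 0
30 -10 -10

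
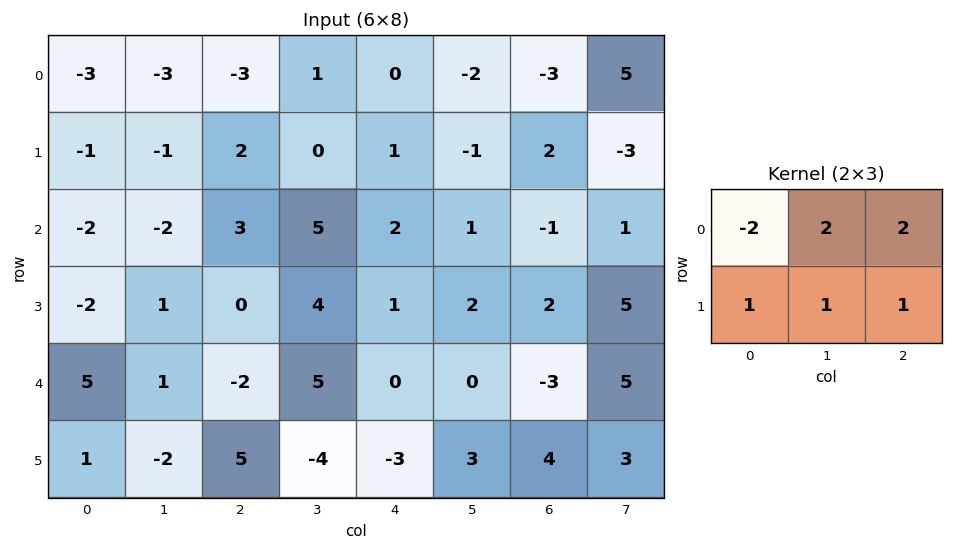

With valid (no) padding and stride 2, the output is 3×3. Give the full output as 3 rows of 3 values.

Output[0,0]: The receptive field on the input at this output position is [-3 -3 -3 / -1 -1 2]. Elementwise product with the kernel and sum: -3·-2 + -3·2 + -3·2 + -1·1 + -1·1 + 2·1.

-6 11 -8
5 13 1
-8 12 -2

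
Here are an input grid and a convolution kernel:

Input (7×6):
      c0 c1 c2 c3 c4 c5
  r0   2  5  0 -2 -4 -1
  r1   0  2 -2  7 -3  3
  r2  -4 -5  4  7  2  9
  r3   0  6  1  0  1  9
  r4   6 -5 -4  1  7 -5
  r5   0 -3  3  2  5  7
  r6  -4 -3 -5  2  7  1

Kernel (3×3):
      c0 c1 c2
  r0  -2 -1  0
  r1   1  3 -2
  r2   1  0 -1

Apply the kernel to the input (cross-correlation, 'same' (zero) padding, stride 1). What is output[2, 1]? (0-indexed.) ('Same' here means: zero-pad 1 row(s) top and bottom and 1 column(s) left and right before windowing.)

-30

The receptive field on the zero-padded input at this output position is [0 2 -2 / -4 -5 4 / 0 6 1]. Elementwise product with the kernel and sum: 0·-2 + 2·-1 + -4·1 + -5·3 + 4·-2 + 0·1 + 1·-1.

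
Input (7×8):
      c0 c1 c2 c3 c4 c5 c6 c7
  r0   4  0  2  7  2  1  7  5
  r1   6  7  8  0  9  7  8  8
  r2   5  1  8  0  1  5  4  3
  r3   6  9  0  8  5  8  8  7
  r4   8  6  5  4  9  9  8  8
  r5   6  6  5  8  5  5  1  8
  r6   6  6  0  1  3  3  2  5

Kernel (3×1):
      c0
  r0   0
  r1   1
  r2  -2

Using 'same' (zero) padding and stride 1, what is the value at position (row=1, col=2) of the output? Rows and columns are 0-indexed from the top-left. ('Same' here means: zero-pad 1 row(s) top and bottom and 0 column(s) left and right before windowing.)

The receptive field on the zero-padded input at this output position is [2 / 8 / 8]. Elementwise product with the kernel and sum: 8·1 + 8·-2.

-8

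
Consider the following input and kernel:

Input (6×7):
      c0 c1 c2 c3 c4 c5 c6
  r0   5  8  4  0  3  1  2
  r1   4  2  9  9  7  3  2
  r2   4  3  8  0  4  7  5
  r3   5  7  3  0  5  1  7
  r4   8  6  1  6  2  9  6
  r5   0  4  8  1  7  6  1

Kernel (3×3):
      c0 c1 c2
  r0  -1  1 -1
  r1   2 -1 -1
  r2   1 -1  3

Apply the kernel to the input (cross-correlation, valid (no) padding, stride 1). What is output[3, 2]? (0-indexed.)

The receptive field on the input at this output position is [3 0 5 / 1 6 2 / 8 1 7]. Elementwise product with the kernel and sum: 3·-1 + 0·1 + 5·-1 + 1·2 + 6·-1 + 2·-1 + 8·1 + 1·-1 + 7·3.

14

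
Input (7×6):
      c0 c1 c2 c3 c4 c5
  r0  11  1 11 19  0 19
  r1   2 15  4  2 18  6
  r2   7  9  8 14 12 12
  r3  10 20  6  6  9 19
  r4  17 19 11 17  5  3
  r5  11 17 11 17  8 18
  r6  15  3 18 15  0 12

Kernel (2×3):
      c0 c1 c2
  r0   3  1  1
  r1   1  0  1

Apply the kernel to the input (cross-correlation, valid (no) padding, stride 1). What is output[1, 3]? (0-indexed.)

The receptive field on the input at this output position is [2 18 6 / 14 12 12]. Elementwise product with the kernel and sum: 2·3 + 18·1 + 6·1 + 14·1 + 12·1.

56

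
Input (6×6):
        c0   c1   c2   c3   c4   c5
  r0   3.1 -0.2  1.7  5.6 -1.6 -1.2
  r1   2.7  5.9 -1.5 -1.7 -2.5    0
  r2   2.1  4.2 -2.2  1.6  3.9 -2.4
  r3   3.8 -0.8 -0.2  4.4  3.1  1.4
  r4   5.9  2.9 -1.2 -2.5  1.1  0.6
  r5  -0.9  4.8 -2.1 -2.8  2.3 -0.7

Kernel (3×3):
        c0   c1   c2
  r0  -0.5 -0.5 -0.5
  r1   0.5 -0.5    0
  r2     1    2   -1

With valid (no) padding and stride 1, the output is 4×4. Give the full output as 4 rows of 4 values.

Output[0,0]: The receptive field on the input at this output position is [3.1 -0.2 1.7 / 2.7 5.9 -1.5 / 2.1 4.2 -2.2]. Elementwise product with the kernel and sum: 3.1·-0.5 + -0.2·-0.5 + 1.7·-0.5 + 2.7·0.5 + 5.9·-0.5 + 2.1·1 + 4.2·2 + -2.2·-1.
Output[0,1]: The receptive field on the input at this output position is [-0.2 1.7 5.6 / 5.9 -1.5 -1.7 / 4.2 -2.2 1.6]. Elementwise product with the kernel and sum: -0.2·-0.5 + 1.7·-0.5 + 5.6·-0.5 + 5.9·0.5 + -1.5·-0.5 + 4.2·1 + -2.2·2 + 1.6·-1.

8.8 -1.65 -5.65 10.8
-2.2 -3.75 6.45 10.15
13.15 0.9 -11.25 -1.8
10.9 3.75 -13 -3.75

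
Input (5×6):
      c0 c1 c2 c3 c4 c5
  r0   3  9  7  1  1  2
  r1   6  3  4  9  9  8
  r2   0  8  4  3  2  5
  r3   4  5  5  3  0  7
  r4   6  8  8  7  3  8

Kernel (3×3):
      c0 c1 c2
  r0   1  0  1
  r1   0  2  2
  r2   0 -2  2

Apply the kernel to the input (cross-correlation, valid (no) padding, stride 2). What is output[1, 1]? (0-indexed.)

4

The receptive field on the input at this output position is [4 3 2 / 5 3 0 / 8 7 3]. Elementwise product with the kernel and sum: 4·1 + 2·1 + 3·2 + 0·2 + 7·-2 + 3·2.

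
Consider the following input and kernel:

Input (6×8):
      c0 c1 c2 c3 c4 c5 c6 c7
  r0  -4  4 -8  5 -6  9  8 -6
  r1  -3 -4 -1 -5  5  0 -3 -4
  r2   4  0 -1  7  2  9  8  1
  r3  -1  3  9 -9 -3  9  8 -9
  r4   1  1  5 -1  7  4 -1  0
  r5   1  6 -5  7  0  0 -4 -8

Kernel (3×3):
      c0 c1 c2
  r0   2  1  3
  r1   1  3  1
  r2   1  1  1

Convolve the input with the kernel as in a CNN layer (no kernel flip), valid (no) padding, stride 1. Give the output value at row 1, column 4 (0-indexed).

52

The receptive field on the input at this output position is [5 0 -3 / 2 9 8 / -3 9 8]. Elementwise product with the kernel and sum: 5·2 + 0·1 + -3·3 + 2·1 + 9·3 + 8·1 + -3·1 + 9·1 + 8·1.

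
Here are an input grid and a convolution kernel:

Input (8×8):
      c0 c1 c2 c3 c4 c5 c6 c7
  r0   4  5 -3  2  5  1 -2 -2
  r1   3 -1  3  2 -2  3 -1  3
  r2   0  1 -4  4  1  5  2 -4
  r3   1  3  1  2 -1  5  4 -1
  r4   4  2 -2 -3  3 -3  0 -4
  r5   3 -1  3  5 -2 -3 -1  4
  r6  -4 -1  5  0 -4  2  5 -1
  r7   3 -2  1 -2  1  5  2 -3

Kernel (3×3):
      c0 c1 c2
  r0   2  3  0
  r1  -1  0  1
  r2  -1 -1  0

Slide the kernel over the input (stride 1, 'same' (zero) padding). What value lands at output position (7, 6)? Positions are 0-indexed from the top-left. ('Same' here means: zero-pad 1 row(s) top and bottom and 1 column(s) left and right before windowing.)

The receptive field on the zero-padded input at this output position is [2 5 -1 / 5 2 -3 / 0 0 0]. Elementwise product with the kernel and sum: 2·2 + 5·3 + 5·-1 + -3·1 + 0·-1 + 0·-1.

11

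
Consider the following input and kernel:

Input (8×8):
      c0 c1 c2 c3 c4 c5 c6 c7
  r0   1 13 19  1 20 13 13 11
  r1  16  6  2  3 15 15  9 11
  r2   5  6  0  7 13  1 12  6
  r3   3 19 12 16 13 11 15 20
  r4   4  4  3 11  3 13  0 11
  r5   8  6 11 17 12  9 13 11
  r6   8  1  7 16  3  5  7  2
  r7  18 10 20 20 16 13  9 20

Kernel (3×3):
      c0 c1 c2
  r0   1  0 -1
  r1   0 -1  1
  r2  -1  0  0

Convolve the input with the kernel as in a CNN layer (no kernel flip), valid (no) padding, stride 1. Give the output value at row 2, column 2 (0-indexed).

-19

The receptive field on the input at this output position is [0 7 13 / 12 16 13 / 3 11 3]. Elementwise product with the kernel and sum: 0·1 + 13·-1 + 16·-1 + 13·1 + 3·-1.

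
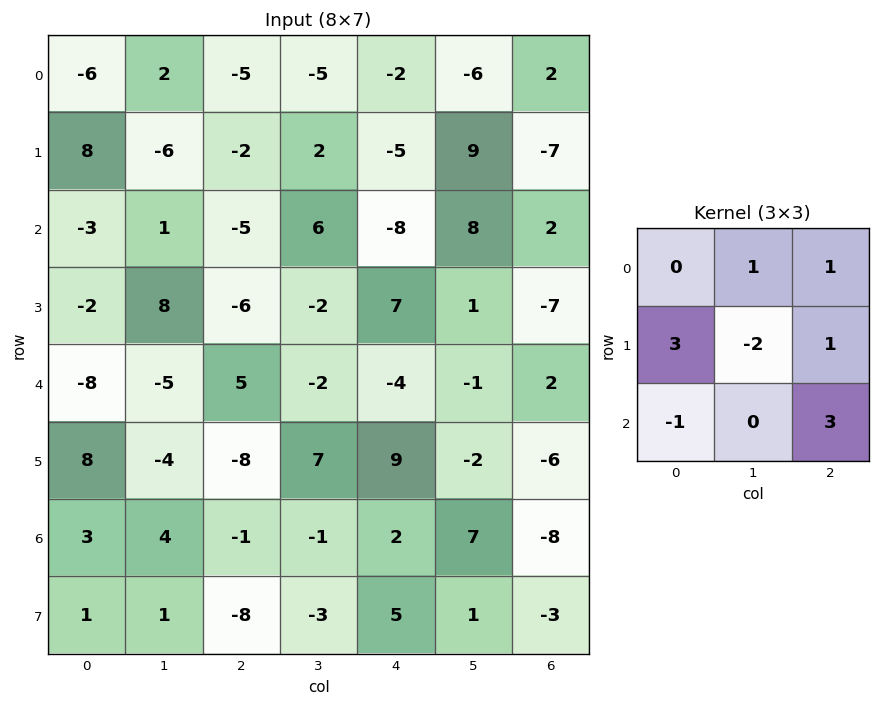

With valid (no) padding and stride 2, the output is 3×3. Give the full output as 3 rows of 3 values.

Output[0,0]: The receptive field on the input at this output position is [-6 2 -5 / 8 -6 -2 / -3 1 -5]. Elementwise product with the kernel and sum: 2·1 + -5·1 + 8·3 + -6·-2 + -2·1 + -3·-1 + -5·3.
Output[0,1]: The receptive field on the input at this output position is [-5 -5 -2 / -2 2 -5 / -5 6 -8]. Elementwise product with the kernel and sum: -5·1 + -2·1 + -2·3 + 2·-2 + -5·1 + -5·-1 + -8·3.

19 -41 -30
-9 -26 32
18 -28 0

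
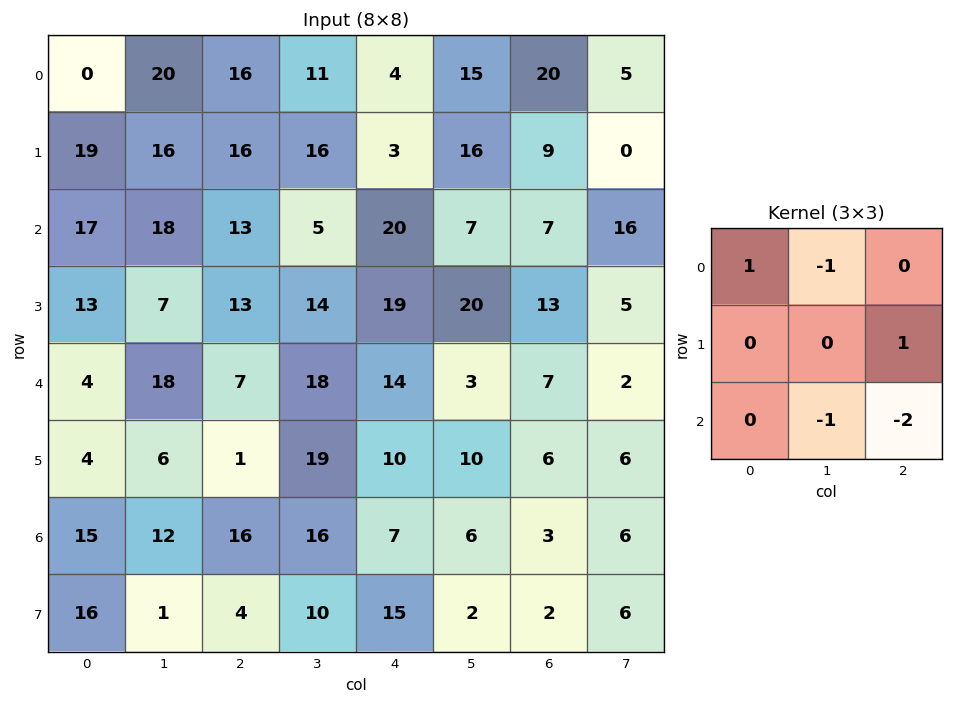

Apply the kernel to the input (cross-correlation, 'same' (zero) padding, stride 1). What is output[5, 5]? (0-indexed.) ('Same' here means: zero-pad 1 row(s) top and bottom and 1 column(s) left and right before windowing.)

5

The receptive field on the zero-padded input at this output position is [14 3 7 / 10 10 6 / 7 6 3]. Elementwise product with the kernel and sum: 14·1 + 3·-1 + 6·1 + 6·-1 + 3·-2.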